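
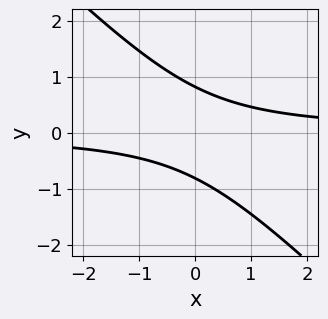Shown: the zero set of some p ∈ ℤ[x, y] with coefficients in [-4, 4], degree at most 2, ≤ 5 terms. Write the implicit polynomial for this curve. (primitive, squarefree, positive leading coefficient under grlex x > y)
3*x*y + 3*y^2 - 2

First, degree: a generic line meets the curve in up to 2 points, so deg p = 2.
Next, reading off the gridlines: the curve avoids every integer x-axis point in the box.
Finally, these observations pin down the coefficients.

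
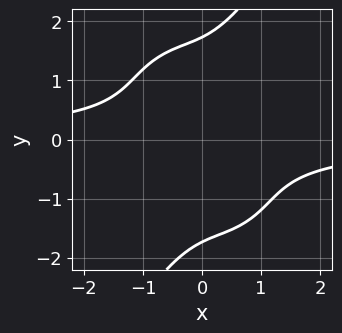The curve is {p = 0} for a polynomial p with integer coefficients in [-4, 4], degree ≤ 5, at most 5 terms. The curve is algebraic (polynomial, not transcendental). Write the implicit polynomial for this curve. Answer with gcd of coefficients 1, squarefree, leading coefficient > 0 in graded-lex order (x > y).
(a) Degree: a generic line meets the curve in up to 4 points, so deg p = 4.
(b) Matching integer coefficients to the picture gives p.

3*x^3*y + x*y^3 - y^4 + 3*x^2 + 3*y^2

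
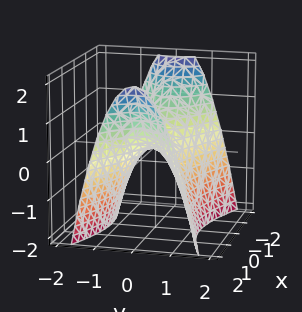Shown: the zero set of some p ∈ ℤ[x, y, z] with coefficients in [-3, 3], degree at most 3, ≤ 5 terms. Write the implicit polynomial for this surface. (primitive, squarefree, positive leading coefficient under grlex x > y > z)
First, degree: a hyperbolic paraboloid; a quadric, so deg p = 2.
Next, symmetries: the x ↦ −x reflection is a symmetry, so x appears only in even powers; the y ↦ −y reflection is a symmetry, so y appears only in even powers.
Then, observable constraints: it crosses the x-axis at the gridline x = 0; it meets the z-axis at z = 0 (among the integer gridlines); it meets the y-axis at y = 0 (among the integer gridlines).
Finally, fitting integer coefficients to these (and the overall shape) gives p.

x^2 - 3*y^2 - 2*z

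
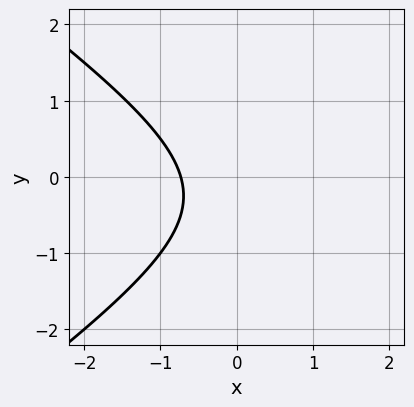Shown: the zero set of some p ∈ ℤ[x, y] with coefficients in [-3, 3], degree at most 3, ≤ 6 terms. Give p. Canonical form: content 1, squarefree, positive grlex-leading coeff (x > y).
x^2 - 2*y^2 - 2*x - y - 2

(a) deg p = 2.
(b) Observable constraints: it misses every integer gridline on the y-axis.
(c) Fitting integer coefficients to these (and the overall shape) gives p.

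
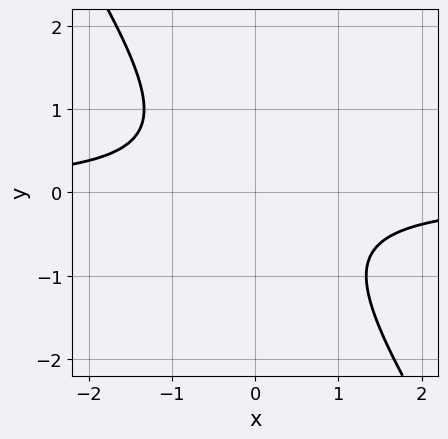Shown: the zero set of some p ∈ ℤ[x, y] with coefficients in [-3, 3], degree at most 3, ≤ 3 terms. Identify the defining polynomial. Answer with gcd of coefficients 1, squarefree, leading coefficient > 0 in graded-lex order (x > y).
3*x*y + 2*y^2 + 2

(a) The degree is 2 — the shape is more complex than any degree-1 curve.
(b) Reading off the gridlines: the curve avoids every integer y-axis point in the box; it misses every integer gridline on the x-axis.
(c) These observations pin down the coefficients.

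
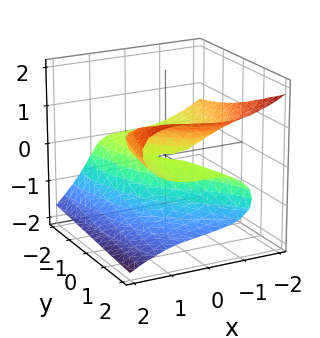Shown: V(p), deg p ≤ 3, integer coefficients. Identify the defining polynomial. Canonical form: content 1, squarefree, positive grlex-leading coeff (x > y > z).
(a) The degree is 3 — a generic line meets the surface in up to 3 points.
(b) Against the integer gridlines: every point of the y-axis in the box is on the surface; it crosses the x-axis at the gridline x = 0; one z-axis crossing is at z = 0.
(c) Putting this together gives p.

x^3 + x*y*z + 3*z^3 - 3*x*z - 3*y*z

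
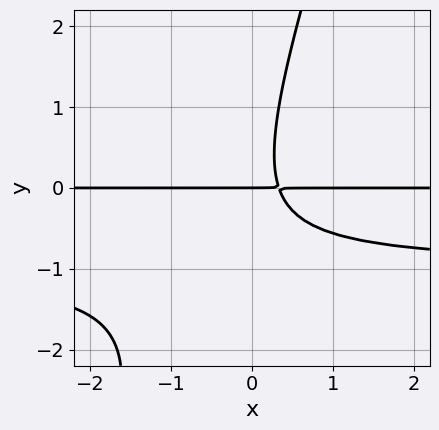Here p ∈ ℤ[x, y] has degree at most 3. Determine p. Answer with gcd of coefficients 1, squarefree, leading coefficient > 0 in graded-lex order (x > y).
3*x*y^2 - y^3 + 3*x*y - y

1. Degree: no degree-2 curve has this shape, so deg p = 3.
2. Checking where it meets the axes: the visible x-axis segment lies entirely on the curve; one y-axis crossing is at y = 0.
3. Assembling these constraints gives the stated polynomial.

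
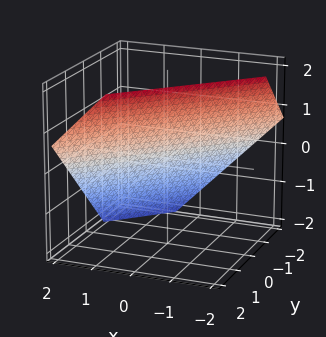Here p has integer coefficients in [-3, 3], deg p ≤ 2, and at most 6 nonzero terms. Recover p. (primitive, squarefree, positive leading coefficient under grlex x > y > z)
(a) deg p = 1.
(b) Matching integer coefficients to the picture gives p.

3*x - 3*y + 3*z - 2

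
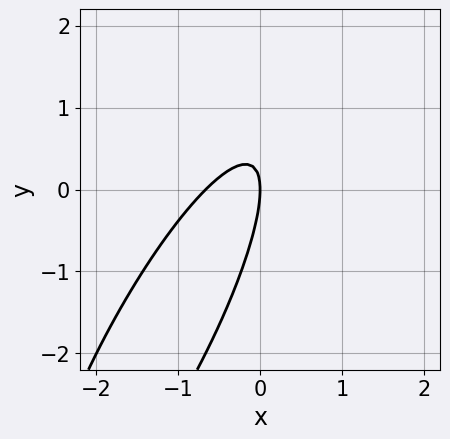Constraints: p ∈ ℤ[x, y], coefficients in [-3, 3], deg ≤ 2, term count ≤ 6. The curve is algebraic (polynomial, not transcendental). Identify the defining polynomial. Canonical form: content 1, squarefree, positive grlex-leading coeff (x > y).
First, degree: no degree-1 curve has this shape, so deg p = 2.
Then, observable constraints: one y-axis crossing is at y = 0; it meets the x-axis at x = 0 (among the integer gridlines).
Finally, together with the visible shape, these determine p as stated.

3*x^2 - 3*x*y + y^2 + 2*x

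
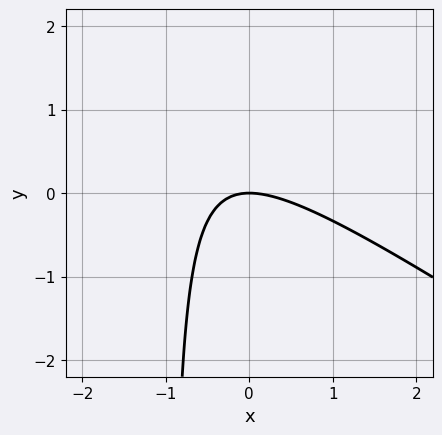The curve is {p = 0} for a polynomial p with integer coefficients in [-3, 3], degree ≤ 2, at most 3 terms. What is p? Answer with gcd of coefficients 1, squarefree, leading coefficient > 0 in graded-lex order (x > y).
1. deg p = 2. The shape is more complex than any degree-1 curve.
2. Observable constraints: one y-axis crossing is at y = 0; one x-axis crossing is at x = 0.
3. These observations pin down the coefficients.

2*x^2 + 3*x*y + 3*y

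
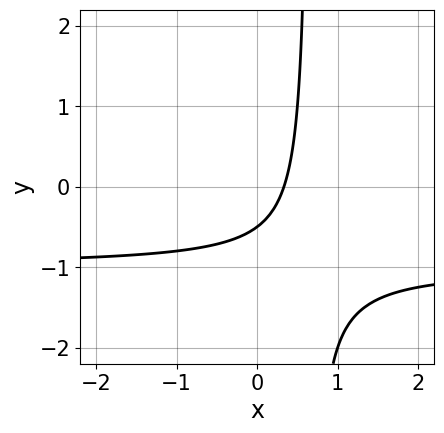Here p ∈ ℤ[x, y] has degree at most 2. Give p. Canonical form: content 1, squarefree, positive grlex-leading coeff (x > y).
3*x*y + 3*x - 2*y - 1

Degree: no degree-1 curve has this shape, so deg p = 2.
The integer polynomial consistent with all of this is the stated p.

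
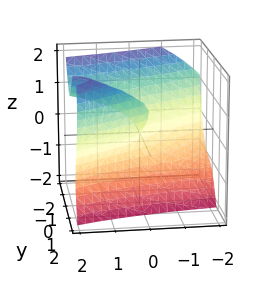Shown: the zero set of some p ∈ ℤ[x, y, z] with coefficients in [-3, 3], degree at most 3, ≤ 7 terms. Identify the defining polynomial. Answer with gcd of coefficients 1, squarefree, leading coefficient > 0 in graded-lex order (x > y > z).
1. Degree: no degree-2 surface has this shape, so deg p = 3.
2. From the axis intercepts and sections: one x-axis crossing is at x = 0; it crosses the z-axis at the gridline z = 0; one y-axis crossing is at y = 0.
3. Matching integer coefficients to the picture gives p.

2*x*y^2 - 3*y^3 - z^3 + 3*y*z + x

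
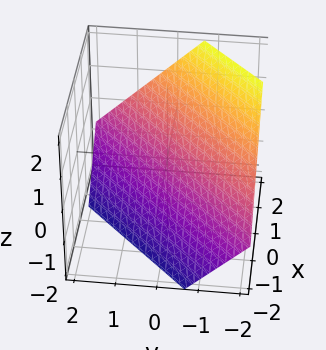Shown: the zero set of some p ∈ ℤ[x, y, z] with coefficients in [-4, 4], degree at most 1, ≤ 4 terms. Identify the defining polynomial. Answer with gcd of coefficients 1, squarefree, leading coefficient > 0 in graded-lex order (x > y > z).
deg p = 1. The surface is flat (a plane).
Putting this together gives p.

3*x - 3*y - 3*z - 2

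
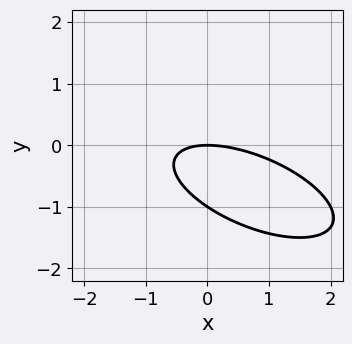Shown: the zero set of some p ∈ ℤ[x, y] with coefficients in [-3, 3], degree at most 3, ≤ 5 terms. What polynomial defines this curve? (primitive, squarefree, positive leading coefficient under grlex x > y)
First, degree: the shape is more complex than any degree-1 curve, so deg p = 2.
Then, checking where it meets the axes: the y-axis gridline crossings are at y ∈ {-1, 0}; it meets the x-axis at x = 0 (among the integer gridlines).
Finally, fitting integer coefficients to these (and the overall shape) gives p.

x^2 + 2*x*y + 3*y^2 + 3*y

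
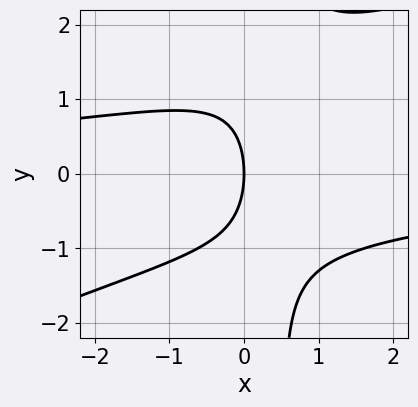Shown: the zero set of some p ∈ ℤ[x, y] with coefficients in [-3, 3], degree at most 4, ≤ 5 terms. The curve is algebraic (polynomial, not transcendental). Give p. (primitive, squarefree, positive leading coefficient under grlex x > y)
x^2*y - 2*x*y^2 + y^2 + 3*x

First, degree: a generic line meets the curve in up to 3 points, so deg p = 3.
Then, reading off the gridlines: it crosses the y-axis at the gridline y = 0; it crosses the x-axis at the gridline x = 0.
Finally, fitting integer coefficients to these (and the overall shape) gives p.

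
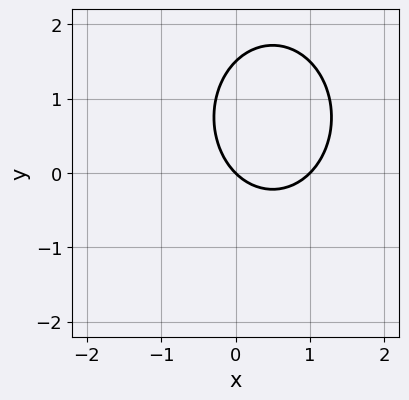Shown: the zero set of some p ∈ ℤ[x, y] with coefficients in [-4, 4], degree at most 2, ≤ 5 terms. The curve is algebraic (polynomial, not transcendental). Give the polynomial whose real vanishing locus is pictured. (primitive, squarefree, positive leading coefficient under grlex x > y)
3*x^2 + 2*y^2 - 3*x - 3*y

First, the degree is 2 — the shape is more complex than any degree-1 curve.
Next, checking where it meets the axes: the x-axis gridline crossings are at x ∈ {0, 1}; one y-axis crossing is at y = 0.
Finally, putting this together gives p.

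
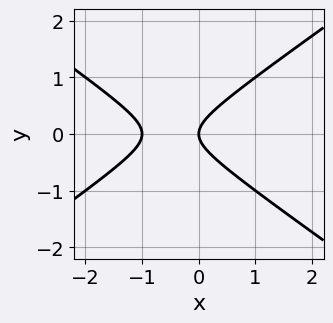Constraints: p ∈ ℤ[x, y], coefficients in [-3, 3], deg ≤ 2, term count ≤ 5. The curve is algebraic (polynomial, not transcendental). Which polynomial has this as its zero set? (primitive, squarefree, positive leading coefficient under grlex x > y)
x^2 - 2*y^2 + x

1. deg p = 2. No degree-1 curve has this shape.
2. Symmetries: it's symmetric under y → −y, forcing even powers of y.
3. From the axis intercepts and sections: it meets the y-axis at y = 0 (among the integer gridlines); among the integer gridlines, it crosses the x-axis at x ∈ {-1, 0}.
4. Fitting integer coefficients to these (and the overall shape) gives p.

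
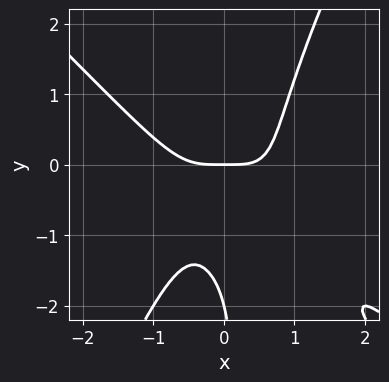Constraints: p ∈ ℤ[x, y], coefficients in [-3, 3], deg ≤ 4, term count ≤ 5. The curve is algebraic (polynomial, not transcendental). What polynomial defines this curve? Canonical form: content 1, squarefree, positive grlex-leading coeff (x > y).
2*x^4 + 3*x^3*y - x*y^3 - y^2 - 2*y

(a) The degree is 4 — the shape is more complex than any degree-3 curve.
(b) Against the integer gridlines: it meets the x-axis at x = 0 (among the integer gridlines); among the integer gridlines, it crosses the y-axis at y ∈ {-2, 0}.
(c) Fitting integer coefficients to these (and the overall shape) gives p.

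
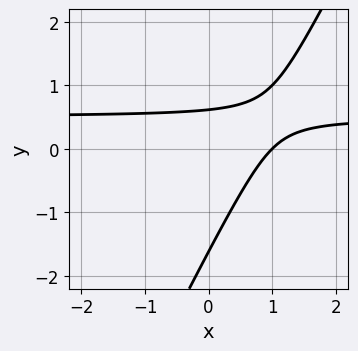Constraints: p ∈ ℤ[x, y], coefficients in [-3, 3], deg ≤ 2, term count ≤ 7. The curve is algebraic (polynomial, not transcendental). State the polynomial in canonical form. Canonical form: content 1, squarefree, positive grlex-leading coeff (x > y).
2*x*y - y^2 - x - y + 1

Degree: the shape is more complex than any degree-1 curve, so deg p = 2.
Reading off the gridlines: it crosses the x-axis at the gridline x = 1.
Matching integer coefficients to the picture gives p.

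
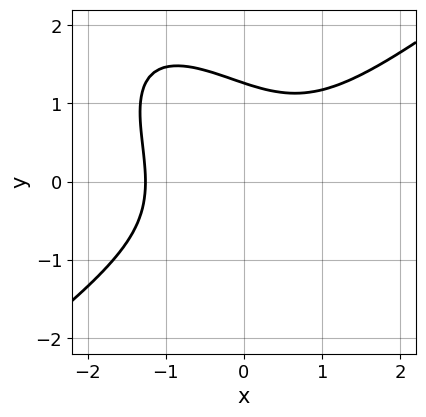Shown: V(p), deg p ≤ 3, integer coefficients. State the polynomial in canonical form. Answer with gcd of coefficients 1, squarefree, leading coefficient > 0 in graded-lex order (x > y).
First, the degree is 3 — a generic line meets the curve in up to 3 points.
Finally, solving for integer coefficients yields p as stated.

x^3 - x*y^2 - y^3 + 2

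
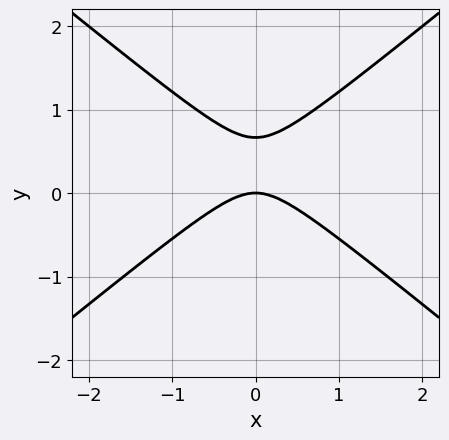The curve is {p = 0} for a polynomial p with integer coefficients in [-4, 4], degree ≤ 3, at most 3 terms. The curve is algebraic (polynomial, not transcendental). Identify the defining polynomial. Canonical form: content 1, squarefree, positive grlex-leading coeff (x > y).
1. The degree is 2 — no degree-1 curve has this shape.
2. Symmetries: mirror symmetry x ↦ −x ⇒ only even powers of x.
3. Checking where it meets the axes: it crosses the y-axis at the gridline y = 0; one x-axis crossing is at x = 0.
4. Together with the visible shape, these determine p as stated.

2*x^2 - 3*y^2 + 2*y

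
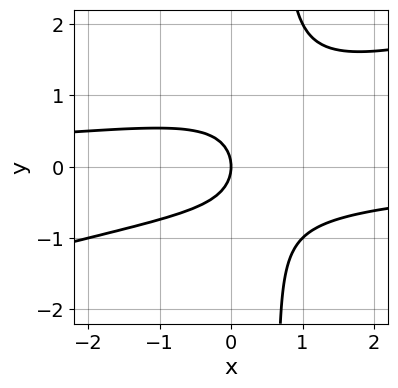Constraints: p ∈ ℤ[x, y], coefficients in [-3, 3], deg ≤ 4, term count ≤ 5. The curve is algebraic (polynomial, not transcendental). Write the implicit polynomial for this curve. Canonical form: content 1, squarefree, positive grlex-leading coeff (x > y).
(a) The degree is 3 — no degree-2 curve has this shape.
(b) Reading off the gridlines: it meets the x-axis at x = 0 (among the integer gridlines); it crosses the y-axis at the gridline y = 0.
(c) Together with the visible shape, these determine p as stated.

x^2*y - 3*x*y^2 + 2*y^2 + 2*x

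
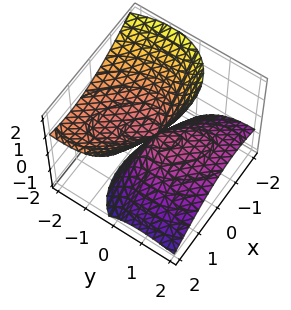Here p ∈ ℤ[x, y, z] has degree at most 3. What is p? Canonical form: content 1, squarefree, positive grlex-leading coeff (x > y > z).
1. I count 2 distinct pieces. Treating them together as one polynomial.
2. The degree is 2 — the shape is more complex than any degree-1 surface.
3. Checking where it meets the axes: it crosses the y-axis at the gridline y = 0; it crosses the z-axis at the gridline z = 0; it meets the x-axis at x = 0 (among the integer gridlines).
4. Fitting integer coefficients to these (and the overall shape) gives p.

x^2 + x*y + y^2 + 2*y*z - z^2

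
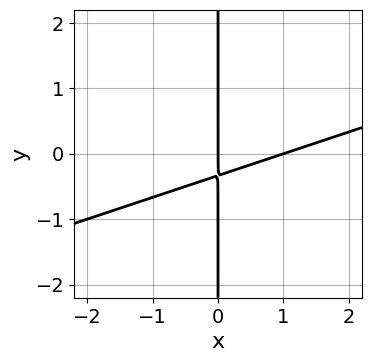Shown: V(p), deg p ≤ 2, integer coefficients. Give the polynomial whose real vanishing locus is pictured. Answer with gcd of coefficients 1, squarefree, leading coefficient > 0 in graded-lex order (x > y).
x^2 - 3*x*y - x

(a) Degree: no degree-1 curve has this shape, so deg p = 2.
(b) Against the integer gridlines: among the integer gridlines, it crosses the x-axis at x ∈ {0, 1}; every point of the y-axis in the box is on the curve.
(c) Fitting integer coefficients to these (and the overall shape) gives p.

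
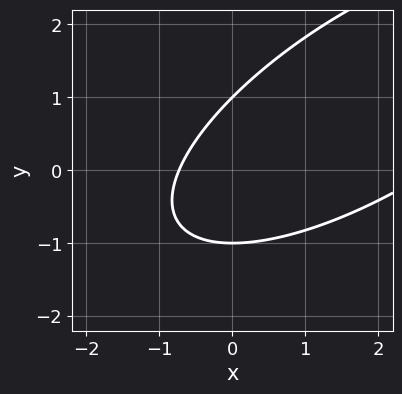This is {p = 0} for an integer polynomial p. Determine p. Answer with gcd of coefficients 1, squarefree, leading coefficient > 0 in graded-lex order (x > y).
The degree is 2 — the shape is more complex than any degree-1 curve.
From the axis intercepts and sections: the y-axis gridline crossings are at y ∈ {-1, 1}.
Matching integer coefficients to the picture gives p.

x^2 - 2*x*y + 2*y^2 - 2*x - 2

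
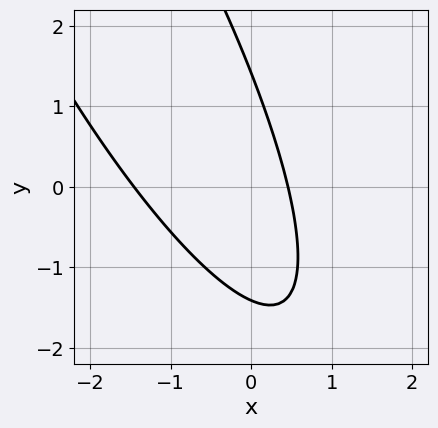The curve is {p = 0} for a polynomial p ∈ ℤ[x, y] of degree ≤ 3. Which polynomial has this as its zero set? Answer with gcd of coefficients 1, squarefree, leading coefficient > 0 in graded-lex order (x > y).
Degree: no degree-1 curve has this shape, so deg p = 2.
Matching integer coefficients to the picture gives p.

3*x^2 + 3*x*y + y^2 + 3*x - 2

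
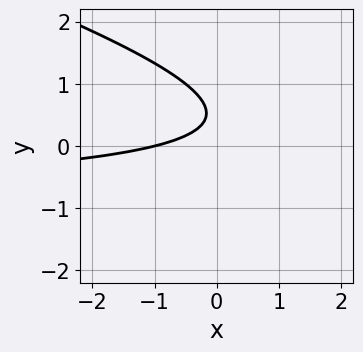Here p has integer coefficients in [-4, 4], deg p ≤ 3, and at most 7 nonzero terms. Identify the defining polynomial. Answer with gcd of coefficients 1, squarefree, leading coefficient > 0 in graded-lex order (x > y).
First, degree: no degree-1 curve has this shape, so deg p = 2.
Then, reading off the gridlines: one x-axis crossing is at x = -1; it misses every integer gridline on the y-axis.
Finally, solving for integer coefficients yields p as stated.

x*y + 3*y^2 + x - 3*y + 1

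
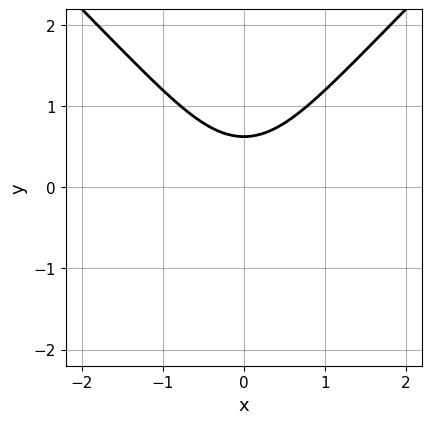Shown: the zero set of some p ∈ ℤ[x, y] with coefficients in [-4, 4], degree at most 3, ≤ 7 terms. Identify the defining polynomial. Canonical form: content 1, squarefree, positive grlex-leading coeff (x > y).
3*x^2*y - 3*y^3 + 2*x^2 - 2*y + 2

First, degree: the shape is more complex than any degree-2 curve, so deg p = 3.
Next, symmetries: the x ↦ −x reflection is a symmetry, so x appears only in even powers.
Next, from the axis intercepts and sections: the curve avoids every integer x-axis point in the box.
Finally, together with the visible shape, these determine p as stated.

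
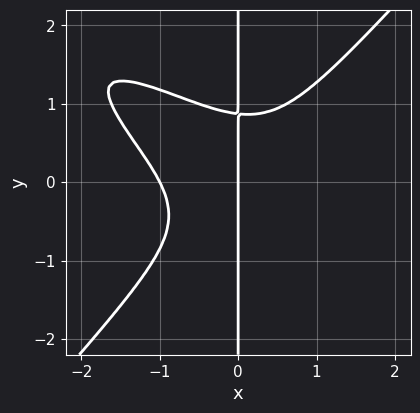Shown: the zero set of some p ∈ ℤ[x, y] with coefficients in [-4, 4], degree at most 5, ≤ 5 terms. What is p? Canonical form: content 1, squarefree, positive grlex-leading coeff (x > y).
2*x^4 + 3*x^3*y - x^2*y^2 - 3*x*y^3 + 2*x

Degree: no degree-3 curve has this shape, so deg p = 4.
Checking where it meets the axes: the visible y-axis segment lies entirely on the curve; among the integer gridlines, it crosses the x-axis at x ∈ {-1, 0}.
Together with the visible shape, these determine p as stated.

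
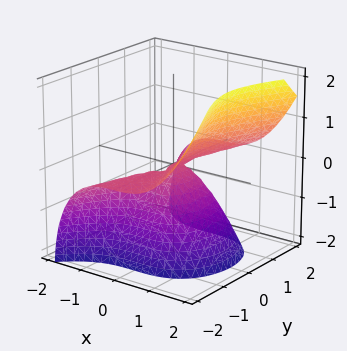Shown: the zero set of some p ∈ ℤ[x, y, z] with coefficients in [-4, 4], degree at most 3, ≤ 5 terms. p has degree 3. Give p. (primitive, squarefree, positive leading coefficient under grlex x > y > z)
x^3 - y^2*z - z^2

(a) deg p = 3. The shape is more complex than any degree-2 surface.
(b) Observable constraints: every point of the y-axis in the box is on the surface; it meets the x-axis at x = 0 (among the integer gridlines); it crosses the z-axis at the gridline z = 0.
(c) Assembling these constraints gives the stated polynomial.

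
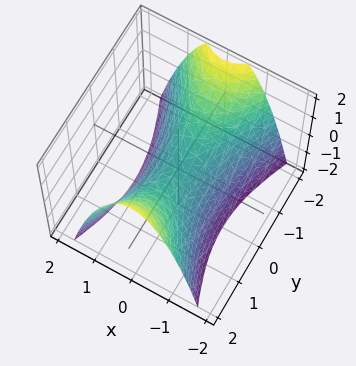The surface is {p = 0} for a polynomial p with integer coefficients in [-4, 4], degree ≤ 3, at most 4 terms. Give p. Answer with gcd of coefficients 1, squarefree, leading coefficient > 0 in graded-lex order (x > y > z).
(a) Degree: a hyperbolic paraboloid; a quadric, so deg p = 2.
(b) Symmetries: the y ↦ −y reflection is a symmetry, so y appears only in even powers; the x ↦ −x reflection is a symmetry, so x appears only in even powers.
(c) From the axis intercepts and sections: it meets the x-axis at x = 0 (among the integer gridlines); one z-axis crossing is at z = 0; it meets the y-axis at y = 0 (among the integer gridlines).
(d) Putting this together gives p.

3*x^2 - y^2 + 2*z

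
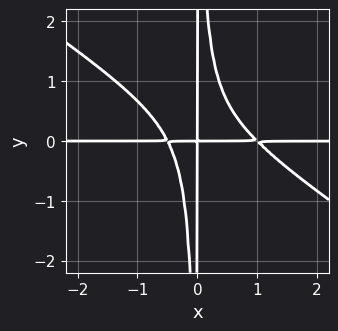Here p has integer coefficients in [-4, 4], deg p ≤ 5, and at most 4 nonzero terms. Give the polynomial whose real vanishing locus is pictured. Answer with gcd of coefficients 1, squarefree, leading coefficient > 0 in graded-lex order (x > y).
(a) deg p = 4. The shape is more complex than any degree-3 curve.
(b) Observable constraints: every point of the x-axis in the box is on the curve; the visible y-axis segment lies entirely on the curve.
(c) Fitting integer coefficients to these (and the overall shape) gives p.

2*x^3*y + 3*x^2*y^2 - x^2*y - x*y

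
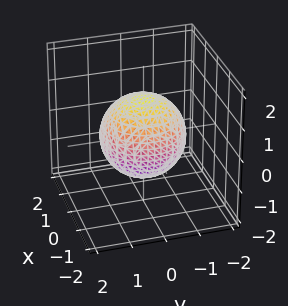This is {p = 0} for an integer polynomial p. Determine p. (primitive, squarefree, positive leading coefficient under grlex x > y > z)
2*x^2 + 2*y^2 + 2*z^2 - 3

(a) deg p = 2.
(b) By symmetry, the surface is invariant under rotation about z: p = q(x² + y², z); it's symmetric under z → −z, forcing even powers of z.
(c) From the axis intercepts and sections: a circular section at z = 1 has radius between 0 and 1.
(d) Putting this together gives p.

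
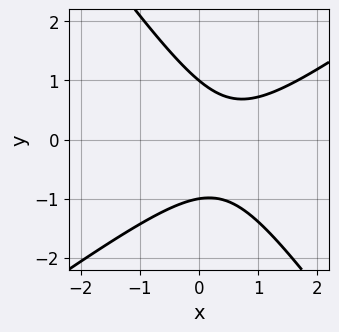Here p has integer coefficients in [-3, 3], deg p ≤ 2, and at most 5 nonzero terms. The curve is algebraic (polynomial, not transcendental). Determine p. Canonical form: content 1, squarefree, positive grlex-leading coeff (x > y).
First, degree: a generic line meets the curve in up to 2 points, so deg p = 2.
Then, against the integer gridlines: among the integer gridlines, it crosses the y-axis at y ∈ {-1, 1}; it misses every integer gridline on the x-axis.
Finally, these observations pin down the coefficients.

3*x^2 - 2*x*y - 3*y^2 - 3*x + 3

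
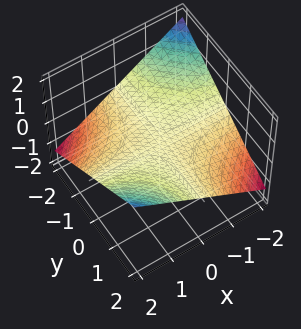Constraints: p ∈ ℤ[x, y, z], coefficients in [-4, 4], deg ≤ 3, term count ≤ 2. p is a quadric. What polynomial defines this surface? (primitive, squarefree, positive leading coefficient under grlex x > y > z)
First, deg p = 2.
Then, from the axis intercepts and sections: every point of the x-axis in the box is on the surface; the visible y-axis segment lies entirely on the surface; one z-axis crossing is at z = 0.
Finally, the integer polynomial consistent with all of this is the stated p.

x*y - 3*z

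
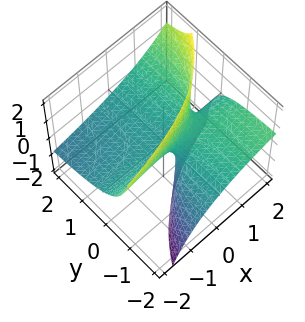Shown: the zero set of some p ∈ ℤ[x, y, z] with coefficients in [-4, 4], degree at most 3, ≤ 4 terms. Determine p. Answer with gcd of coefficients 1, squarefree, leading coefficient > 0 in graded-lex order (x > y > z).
(a) The degree is 2 — the shape is more complex than any degree-1 surface.
(b) Against the integer gridlines: the visible x-axis segment lies entirely on the surface; every point of the y-axis in the box is on the surface; it meets the z-axis at z = 0 (among the integer gridlines).
(c) These observations pin down the coefficients.

x*y + x*z - 2*y*z - z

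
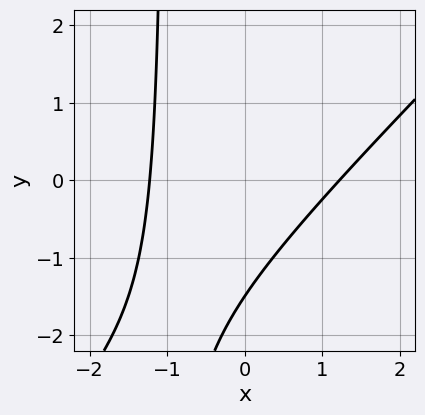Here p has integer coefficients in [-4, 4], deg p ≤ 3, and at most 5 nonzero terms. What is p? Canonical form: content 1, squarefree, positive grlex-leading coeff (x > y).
Degree: the shape is more complex than any degree-1 curve, so deg p = 2.
Putting this together gives p.

2*x^2 - 2*x*y - 2*y - 3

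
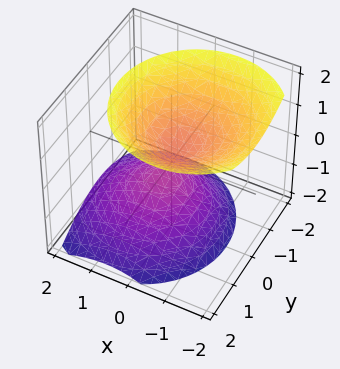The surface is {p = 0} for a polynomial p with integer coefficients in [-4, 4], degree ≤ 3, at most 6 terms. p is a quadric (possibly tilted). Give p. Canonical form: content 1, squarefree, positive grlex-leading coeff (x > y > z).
(a) I count 2 distinct pieces. Treating them together as one polynomial.
(b) deg p = 2. The shape is more complex than any degree-1 surface.
(c) Observable constraints: it misses every integer gridline on the x-axis; the surface avoids every integer y-axis point in the box.
(d) Solving for integer coefficients yields p as stated.

3*x^2 + 2*x*z + 3*y^2 - 3*z^2 + 1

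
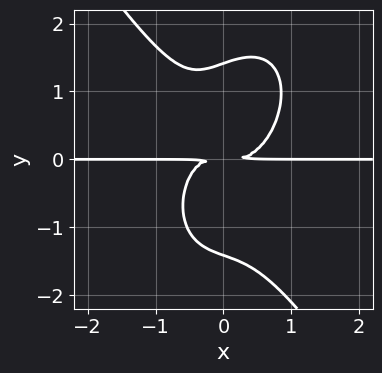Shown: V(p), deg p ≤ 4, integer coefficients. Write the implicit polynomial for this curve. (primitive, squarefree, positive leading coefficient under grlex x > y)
3*x^3*y + y^4 - x*y^2 - 2*y^2

(a) The degree is 4 — the shape is more complex than any degree-3 curve.
(b) Against the integer gridlines: the visible x-axis segment lies entirely on the curve.
(c) Solving for integer coefficients yields p as stated.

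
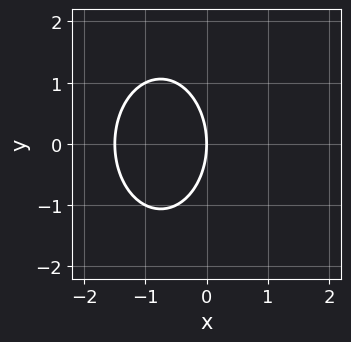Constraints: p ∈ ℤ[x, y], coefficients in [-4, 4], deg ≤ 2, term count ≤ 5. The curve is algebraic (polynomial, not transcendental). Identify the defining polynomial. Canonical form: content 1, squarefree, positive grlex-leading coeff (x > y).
First, degree: no degree-1 curve has this shape, so deg p = 2.
Then, symmetries: the y ↦ −y reflection is a symmetry, so y appears only in even powers.
Next, observable constraints: it crosses the x-axis at the gridline x = 0; it meets the y-axis at y = 0 (among the integer gridlines).
Finally, fitting integer coefficients to these (and the overall shape) gives p.

2*x^2 + y^2 + 3*x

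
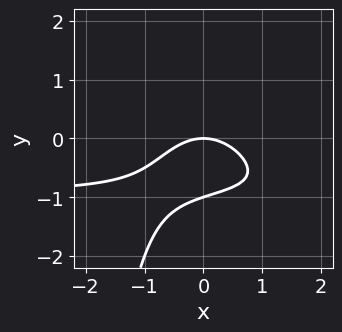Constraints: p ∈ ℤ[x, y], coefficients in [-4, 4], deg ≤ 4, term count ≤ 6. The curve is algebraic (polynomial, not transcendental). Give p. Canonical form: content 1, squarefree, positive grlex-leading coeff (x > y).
First, degree: the shape is more complex than any degree-2 curve, so deg p = 3.
Then, observable constraints: it crosses the x-axis at the gridline x = 0; among the integer gridlines, it crosses the y-axis at y ∈ {-1, 0}.
Finally, the integer polynomial consistent with all of this is the stated p.

2*x^2*y + x*y^2 + 2*x^2 + 3*y^2 + 3*y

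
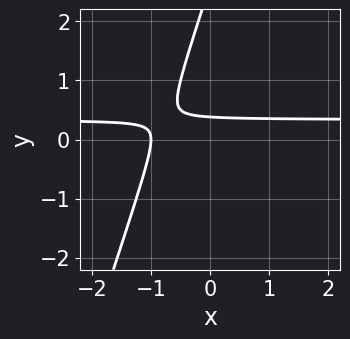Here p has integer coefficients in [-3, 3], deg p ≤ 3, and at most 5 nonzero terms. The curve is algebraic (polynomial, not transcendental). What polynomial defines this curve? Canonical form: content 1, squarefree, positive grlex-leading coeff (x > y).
(a) deg p = 2. A generic line meets the curve in up to 2 points.
(b) Checking where it meets the axes: one x-axis crossing is at x = -1.
(c) These observations pin down the coefficients.

3*x*y - y^2 - x + 3*y - 1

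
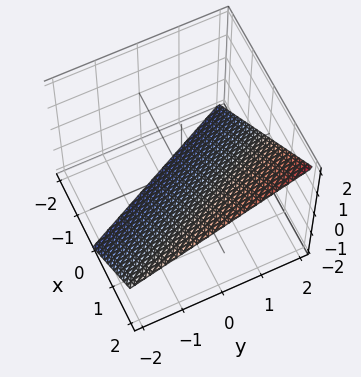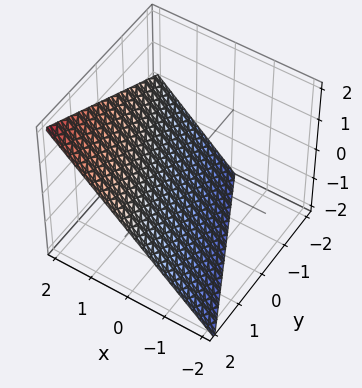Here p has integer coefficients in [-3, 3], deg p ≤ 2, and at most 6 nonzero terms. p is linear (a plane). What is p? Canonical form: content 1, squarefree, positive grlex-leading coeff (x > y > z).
2*x + y - 2*z - 2

deg p = 1. The surface is flat (a plane).
Observable constraints: it meets the z-axis at z = -1 (among the integer gridlines); it crosses the y-axis at the gridline y = 2; it meets the x-axis at x = 1 (among the integer gridlines).
Matching integer coefficients to the picture gives p.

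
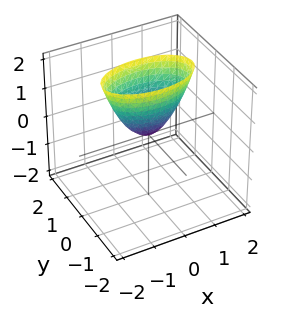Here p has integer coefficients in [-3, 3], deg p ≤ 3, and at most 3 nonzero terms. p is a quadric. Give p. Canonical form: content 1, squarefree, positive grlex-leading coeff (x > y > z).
1. deg p = 2.
2. Symmetries: mirror symmetry y ↦ −y ⇒ only even powers of y; the x ↦ −x reflection is a symmetry, so x appears only in even powers.
3. Checking where it meets the axes: one y-axis crossing is at y = 0; it crosses the x-axis at the gridline x = 0; one z-axis crossing is at z = 0.
4. Assembling these constraints gives the stated polynomial.

x^2 + 3*y^2 - z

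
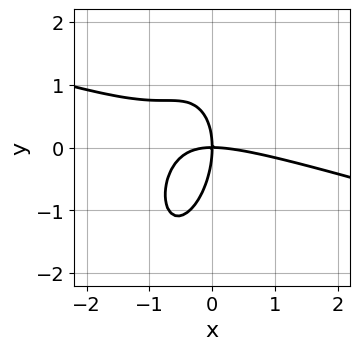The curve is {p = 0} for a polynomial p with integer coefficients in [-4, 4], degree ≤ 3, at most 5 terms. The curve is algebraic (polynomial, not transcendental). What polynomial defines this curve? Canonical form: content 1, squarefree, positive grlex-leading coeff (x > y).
deg p = 3.
From the axis intercepts and sections: it crosses the y-axis at the gridline y = 0; it crosses the x-axis at the gridline x = 0.
Assembling these constraints gives the stated polynomial.

x^3 + 3*x^2*y - x*y^2 + y^3 + 3*x*y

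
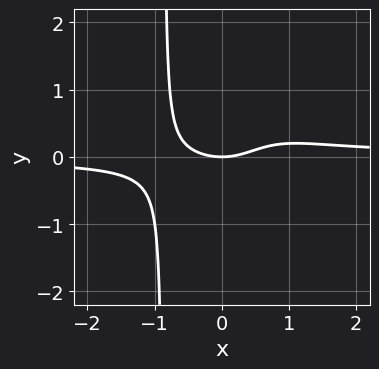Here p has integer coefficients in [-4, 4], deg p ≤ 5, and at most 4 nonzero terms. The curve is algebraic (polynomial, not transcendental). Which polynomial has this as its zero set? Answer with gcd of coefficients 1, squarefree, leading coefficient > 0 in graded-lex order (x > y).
3*x^3*y - x^2 + 2*y

(a) The degree is 4 — no degree-3 curve has this shape.
(b) Observable constraints: it meets the x-axis at x = 0 (among the integer gridlines); it crosses the y-axis at the gridline y = 0.
(c) Assembling these constraints gives the stated polynomial.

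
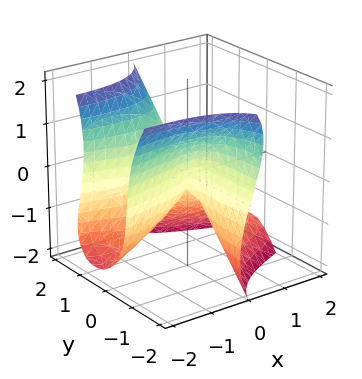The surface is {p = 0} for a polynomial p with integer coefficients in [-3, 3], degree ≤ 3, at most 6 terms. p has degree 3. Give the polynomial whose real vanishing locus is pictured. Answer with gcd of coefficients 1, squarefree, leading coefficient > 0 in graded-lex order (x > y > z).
(a) Degree: a generic line meets the surface in up to 3 points, so deg p = 3.
(b) From the axis intercepts and sections: one z-axis crossing is at z = 0; every point of the y-axis in the box is on the surface.
(c) Together with the visible shape, these determine p as stated.

3*x*y^2 + x*y*z - y^2*z + z^3 + x^2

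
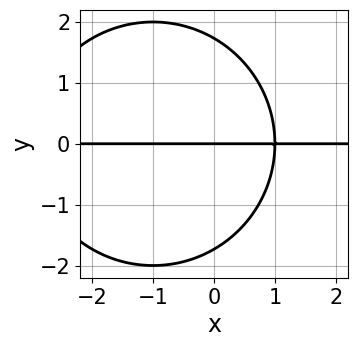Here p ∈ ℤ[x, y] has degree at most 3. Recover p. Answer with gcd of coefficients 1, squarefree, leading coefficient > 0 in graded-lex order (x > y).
x^2*y + y^3 + 2*x*y - 3*y

Degree: the shape is more complex than any degree-2 curve, so deg p = 3.
Against the integer gridlines: it meets the y-axis at y = 0 (among the integer gridlines); the visible x-axis segment lies entirely on the curve.
Putting this together gives p.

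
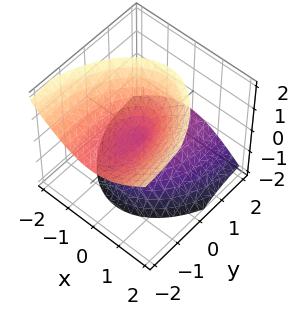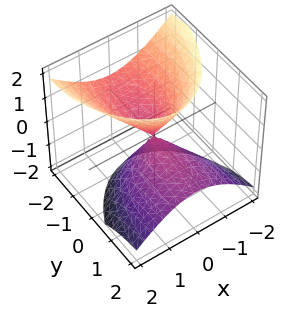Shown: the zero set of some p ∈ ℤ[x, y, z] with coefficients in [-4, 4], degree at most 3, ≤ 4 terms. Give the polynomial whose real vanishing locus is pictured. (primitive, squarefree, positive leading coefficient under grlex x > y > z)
3*x^2 + y^2 + 3*y*z - 2*z^2

(a) There are 2 components. They look like related sheets of one shape, so recover p as a whole.
(b) The degree is 2 — no degree-1 surface has this shape.
(c) From the visible intercepts: one z-axis crossing is at z = 0; it meets the x-axis at x = 0 (among the integer gridlines); it meets the y-axis at y = 0 (among the integer gridlines).
(d) These observations pin down the coefficients.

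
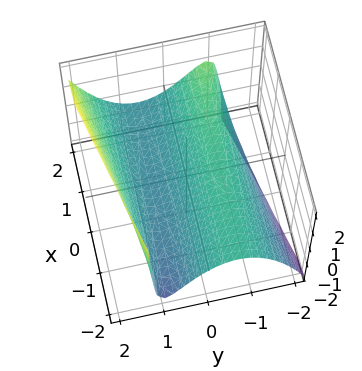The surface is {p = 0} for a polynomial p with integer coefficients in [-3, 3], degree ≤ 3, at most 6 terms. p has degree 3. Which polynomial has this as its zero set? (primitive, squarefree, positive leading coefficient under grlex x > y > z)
x*y*z - 2*y^3 + 3*y + 3*z

(a) Degree: the shape is more complex than any degree-2 surface, so deg p = 3.
(b) Reading off the gridlines: the visible x-axis segment lies entirely on the surface; one z-axis crossing is at z = 0.
(c) Putting this together gives p.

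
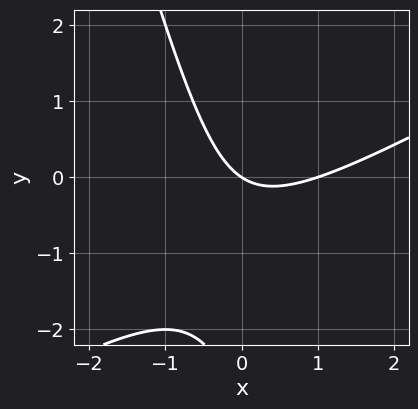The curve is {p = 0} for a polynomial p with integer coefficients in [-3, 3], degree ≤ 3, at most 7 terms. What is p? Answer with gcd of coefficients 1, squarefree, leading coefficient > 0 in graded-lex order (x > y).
(a) deg p = 2. The shape is more complex than any degree-1 curve.
(b) Checking where it meets the axes: the x-axis gridline crossings are at x ∈ {0, 1}; one y-axis crossing is at y = 0.
(c) These observations pin down the coefficients.

2*x^2 - 3*x*y - y^2 - 2*x - 3*y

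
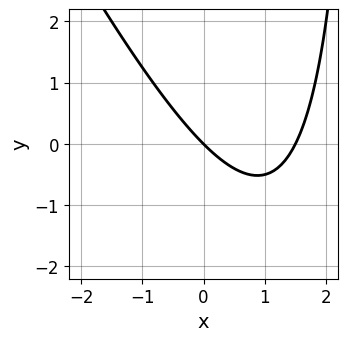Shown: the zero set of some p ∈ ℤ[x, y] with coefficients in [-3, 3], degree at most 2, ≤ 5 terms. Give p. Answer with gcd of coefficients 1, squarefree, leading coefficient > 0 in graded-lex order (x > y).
2*x^2 + x*y - 3*x - 3*y

1. deg p = 2. A generic line meets the curve in up to 2 points.
2. Checking where it meets the axes: it crosses the x-axis at the gridline x = 0; it meets the y-axis at y = 0 (among the integer gridlines).
3. Solving for integer coefficients yields p as stated.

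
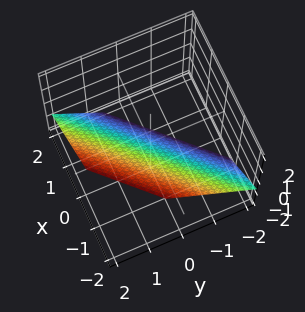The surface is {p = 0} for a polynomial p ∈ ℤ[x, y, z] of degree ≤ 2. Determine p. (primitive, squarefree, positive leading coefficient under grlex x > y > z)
3*x - 3*y + 3*z + 2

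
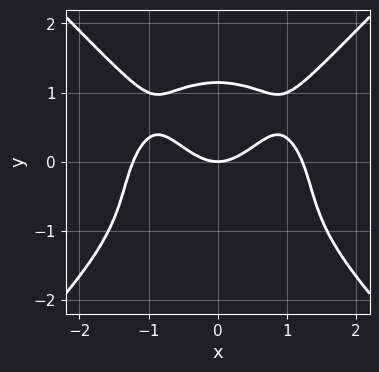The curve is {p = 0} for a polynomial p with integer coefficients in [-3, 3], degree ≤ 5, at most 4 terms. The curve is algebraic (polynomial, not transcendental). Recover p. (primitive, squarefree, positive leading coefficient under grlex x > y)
First, the degree is 4 — a generic line meets the curve in up to 4 points.
Next, symmetries: the x ↦ −x reflection is a symmetry, so x appears only in even powers.
Next, from the visible intercepts: it crosses the y-axis at the gridline y = 0; it crosses the x-axis at the gridline x = 0.
Finally, together with the visible shape, these determine p as stated.

2*x^4 - 2*y^4 - 3*x^2 + 3*y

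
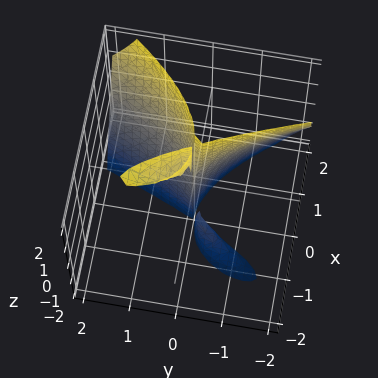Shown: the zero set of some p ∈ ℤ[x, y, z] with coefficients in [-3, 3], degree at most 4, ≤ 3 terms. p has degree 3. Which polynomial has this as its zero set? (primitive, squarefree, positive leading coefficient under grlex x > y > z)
x^3 - x*y*z - y^2

(a) There are 3 components. Treating them together as one polynomial.
(b) The degree is 3 — a generic line meets the surface in up to 3 points.
(c) From the visible intercepts: one x-axis crossing is at x = 0; one y-axis crossing is at y = 0; every point of the z-axis in the box is on the surface.
(d) These observations pin down the coefficients.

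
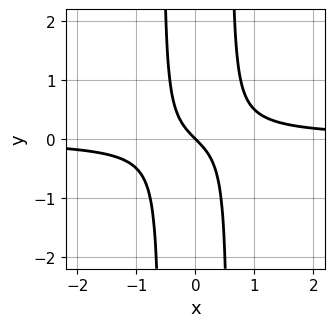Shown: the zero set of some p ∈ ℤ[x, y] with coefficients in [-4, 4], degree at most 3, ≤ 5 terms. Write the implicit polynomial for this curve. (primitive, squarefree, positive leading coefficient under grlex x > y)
3*x^2*y - x - y

First, the degree is 3 — a generic line meets the curve in up to 3 points.
Then, from the visible intercepts: it meets the x-axis at x = 0 (among the integer gridlines); one y-axis crossing is at y = 0.
Finally, matching integer coefficients to the picture gives p.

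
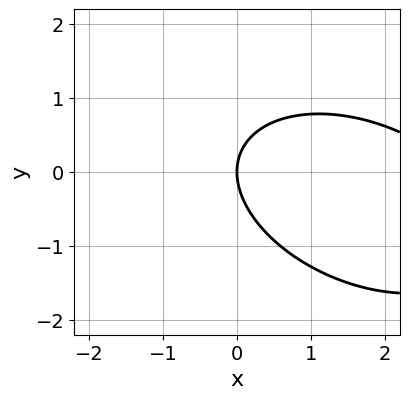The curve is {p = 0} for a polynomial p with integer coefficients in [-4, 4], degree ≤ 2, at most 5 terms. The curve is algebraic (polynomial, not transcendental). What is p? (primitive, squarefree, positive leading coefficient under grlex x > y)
deg p = 2. A generic line meets the curve in up to 2 points.
Against the integer gridlines: one y-axis crossing is at y = 0; it meets the x-axis at x = 0 (among the integer gridlines).
Together with the visible shape, these determine p as stated.

x^2 + x*y + 2*y^2 - 3*x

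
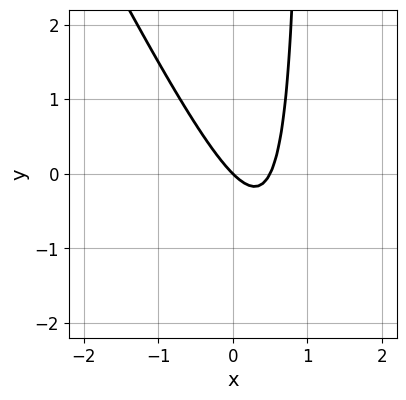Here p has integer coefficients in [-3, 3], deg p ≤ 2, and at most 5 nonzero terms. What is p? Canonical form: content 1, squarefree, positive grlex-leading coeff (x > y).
2*x^2 + x*y - x - y

(a) The degree is 2 — a generic line meets the curve in up to 2 points.
(b) Reading off the gridlines: it crosses the y-axis at the gridline y = 0; it meets the x-axis at x = 0 (among the integer gridlines).
(c) Together with the visible shape, these determine p as stated.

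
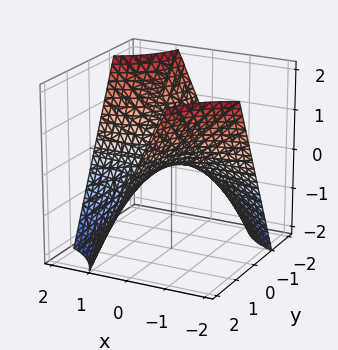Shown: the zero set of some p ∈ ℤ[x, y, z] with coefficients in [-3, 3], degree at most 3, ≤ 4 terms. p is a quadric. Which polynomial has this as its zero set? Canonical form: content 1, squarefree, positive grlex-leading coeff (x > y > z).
The degree is 2 — a hyperbolic paraboloid; a quadric.
Checking where it meets the axes: the visible y-axis segment lies entirely on the surface; every point of the x-axis in the box is on the surface; one z-axis crossing is at z = 0.
Matching integer coefficients to the picture gives p.

x*y + z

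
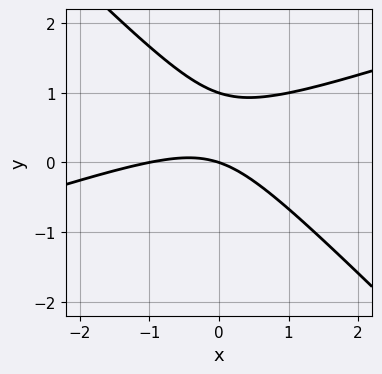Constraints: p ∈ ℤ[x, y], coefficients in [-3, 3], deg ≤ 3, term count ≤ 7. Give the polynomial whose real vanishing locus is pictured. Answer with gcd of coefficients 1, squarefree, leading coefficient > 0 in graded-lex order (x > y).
x^2 - 2*x*y - 3*y^2 + x + 3*y

Degree: no degree-1 curve has this shape, so deg p = 2.
From the axis intercepts and sections: the y-axis gridline crossings are at y ∈ {0, 1}; among the integer gridlines, it crosses the x-axis at x ∈ {-1, 0}.
Fitting integer coefficients to these (and the overall shape) gives p.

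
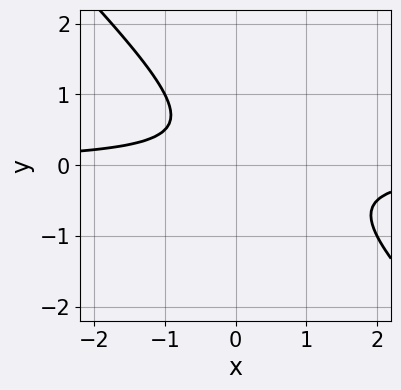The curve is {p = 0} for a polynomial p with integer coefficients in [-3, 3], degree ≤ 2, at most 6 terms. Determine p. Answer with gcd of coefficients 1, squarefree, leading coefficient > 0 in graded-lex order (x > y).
2*x*y + 2*y^2 - y + 1

The degree is 2 — a generic line meets the curve in up to 2 points.
From the axis intercepts and sections: it misses every integer gridline on the x-axis; no y-intercept at any integer in the box.
Putting this together gives p.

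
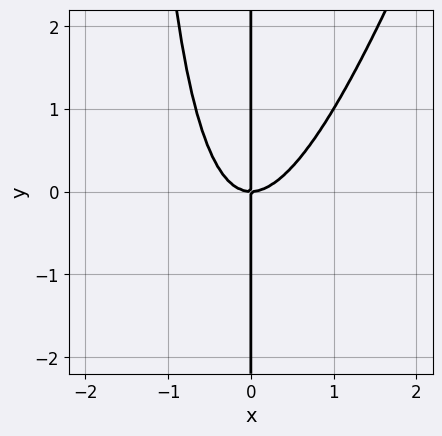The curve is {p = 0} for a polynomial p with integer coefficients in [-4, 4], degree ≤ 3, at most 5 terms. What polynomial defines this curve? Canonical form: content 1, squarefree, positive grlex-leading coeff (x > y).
3*x^3 - x^2*y - 2*x*y

Degree: no degree-2 curve has this shape, so deg p = 3.
Reading off the gridlines: every point of the y-axis in the box is on the curve; it meets the x-axis at x = 0 (among the integer gridlines).
The integer polynomial consistent with all of this is the stated p.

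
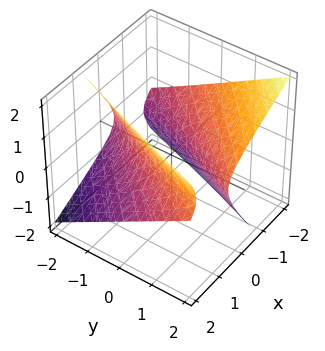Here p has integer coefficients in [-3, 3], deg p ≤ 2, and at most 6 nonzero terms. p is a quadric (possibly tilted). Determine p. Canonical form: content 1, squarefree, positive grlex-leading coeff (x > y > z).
(a) There are 2 components. Treating them together as one polynomial.
(b) The degree is 2 — a generic line meets the surface in up to 2 points.
(c) From the visible intercepts: no z-intercept at any integer in the box; the x-axis gridline crossings are at x ∈ {-1, 1}.
(d) Putting this together gives p.

2*x^2 - 3*x*y + 3*x*z + y^2 - 3*z^2 - 2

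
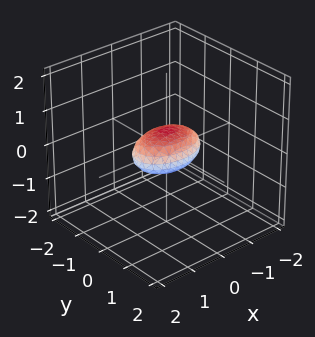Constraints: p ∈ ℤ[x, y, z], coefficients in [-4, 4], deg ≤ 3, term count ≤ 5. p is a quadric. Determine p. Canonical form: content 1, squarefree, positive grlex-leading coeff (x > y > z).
x^2 + 2*y^2 + 3*z^2 - 1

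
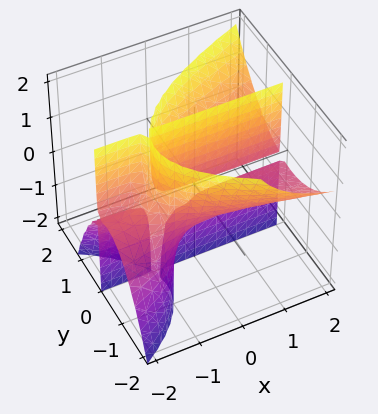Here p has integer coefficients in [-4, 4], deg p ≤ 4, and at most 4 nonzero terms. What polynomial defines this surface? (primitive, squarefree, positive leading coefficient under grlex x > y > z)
First, I count 3 distinct pieces. Treating them together as one polynomial.
Then, the degree is 3 — a generic line meets the surface in up to 3 points.
Next, checking where it meets the axes: every point of the z-axis in the box is on the surface; every point of the x-axis in the box is on the surface; it meets the y-axis at y = -1 (among the integer gridlines).
Finally, matching integer coefficients to the picture gives p.

x*y*z - y^3 - y^2 + y*z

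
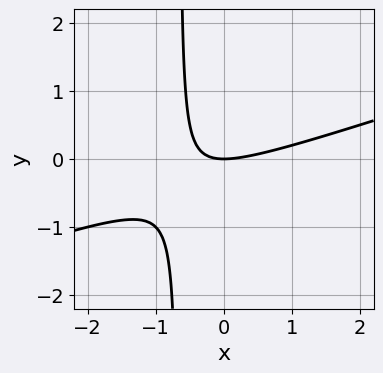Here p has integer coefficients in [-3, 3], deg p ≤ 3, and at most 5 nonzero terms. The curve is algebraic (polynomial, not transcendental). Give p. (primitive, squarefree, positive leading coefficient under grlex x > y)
First, degree: the shape is more complex than any degree-1 curve, so deg p = 2.
Then, observable constraints: one y-axis crossing is at y = 0; it crosses the x-axis at the gridline x = 0.
Finally, together with the visible shape, these determine p as stated.

x^2 - 3*x*y - 2*y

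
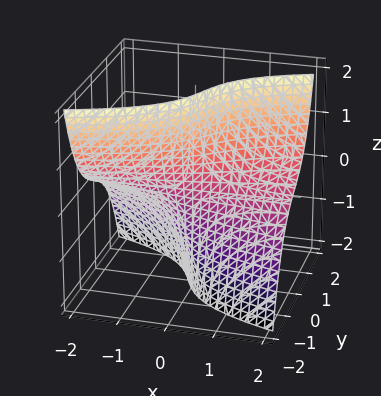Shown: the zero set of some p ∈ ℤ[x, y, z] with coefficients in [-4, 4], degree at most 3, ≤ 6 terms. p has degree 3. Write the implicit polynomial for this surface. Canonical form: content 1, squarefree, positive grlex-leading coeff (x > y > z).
1. Degree: a generic line meets the surface in up to 3 points, so deg p = 3.
2. Checking where it meets the axes: it misses every integer gridline on the x-axis; the surface avoids every integer z-axis point in the box.
3. These observations pin down the coefficients.

2*y^3 - 3*x*z + 3*y + 1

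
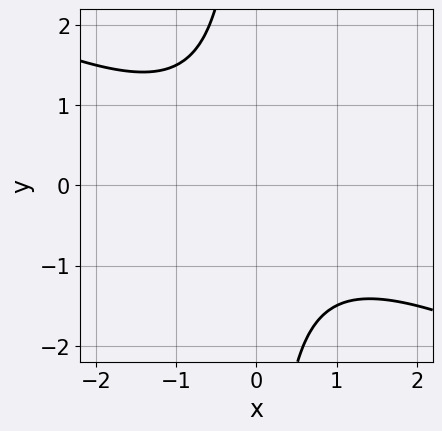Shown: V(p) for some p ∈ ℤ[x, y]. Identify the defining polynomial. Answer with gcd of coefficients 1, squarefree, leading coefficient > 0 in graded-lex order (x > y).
x^2 + 2*x*y + 2

First, the degree is 2 — the shape is more complex than any degree-1 curve.
Next, from the axis intercepts and sections: it misses every integer gridline on the y-axis; it misses every integer gridline on the x-axis.
Finally, putting this together gives p.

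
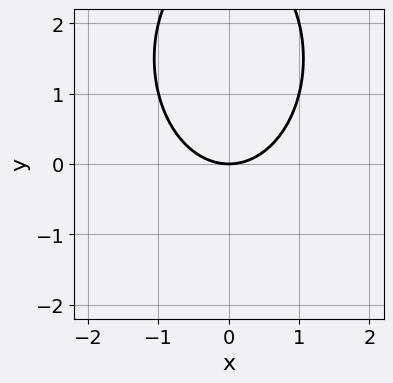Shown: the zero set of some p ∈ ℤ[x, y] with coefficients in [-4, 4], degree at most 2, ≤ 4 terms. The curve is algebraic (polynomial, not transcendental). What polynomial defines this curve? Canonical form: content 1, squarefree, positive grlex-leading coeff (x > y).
(a) The degree is 2 — a generic line meets the curve in up to 2 points.
(b) Symmetries: mirror symmetry x ↦ −x ⇒ only even powers of x.
(c) Observable constraints: one y-axis crossing is at y = 0; it crosses the x-axis at the gridline x = 0.
(d) Putting this together gives p.

2*x^2 + y^2 - 3*y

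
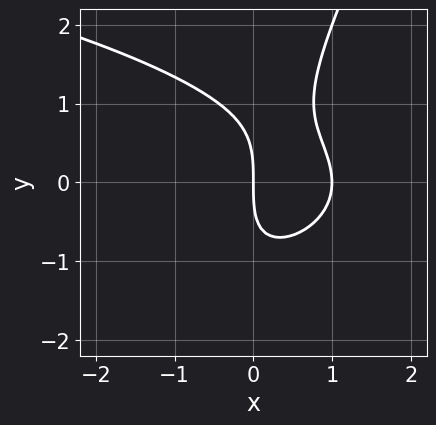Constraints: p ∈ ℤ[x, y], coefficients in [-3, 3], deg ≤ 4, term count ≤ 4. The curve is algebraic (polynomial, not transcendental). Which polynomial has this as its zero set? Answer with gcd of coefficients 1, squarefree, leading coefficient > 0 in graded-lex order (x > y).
2*x*y^2 - y^3 + 3*x^2 - 3*x

Degree: a generic line meets the curve in up to 3 points, so deg p = 3.
Reading off the gridlines: one y-axis crossing is at y = 0; among the integer gridlines, it crosses the x-axis at x ∈ {0, 1}.
Together with the visible shape, these determine p as stated.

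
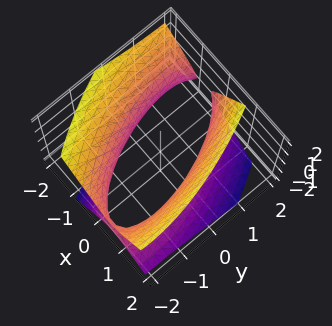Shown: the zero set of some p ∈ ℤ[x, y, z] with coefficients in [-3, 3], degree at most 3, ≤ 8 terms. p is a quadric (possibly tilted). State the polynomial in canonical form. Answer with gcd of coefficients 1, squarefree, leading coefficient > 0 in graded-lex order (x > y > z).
(a) deg p = 2. No degree-1 surface has this shape.
(b) Checking where it meets the axes: among the integer gridlines, it crosses the x-axis at x ∈ {-1, 1}; no z-intercept at any integer in the box.
(c) Together with the visible shape, these determine p as stated.

3*x^2 + 2*x*y + x*z + y^2 - 2*z^2 - 3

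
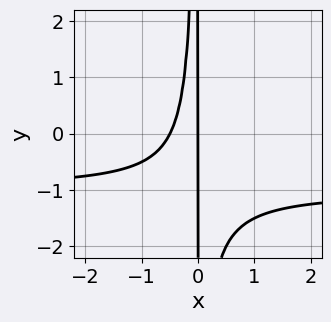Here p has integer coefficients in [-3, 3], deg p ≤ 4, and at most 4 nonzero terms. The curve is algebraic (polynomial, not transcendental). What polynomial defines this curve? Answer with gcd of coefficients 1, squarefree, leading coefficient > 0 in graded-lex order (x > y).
(a) Degree: no degree-2 curve has this shape, so deg p = 3.
(b) Reading off the gridlines: every point of the y-axis in the box is on the curve; it crosses the x-axis at the gridline x = 0.
(c) Putting this together gives p.

2*x^2*y + 2*x^2 + x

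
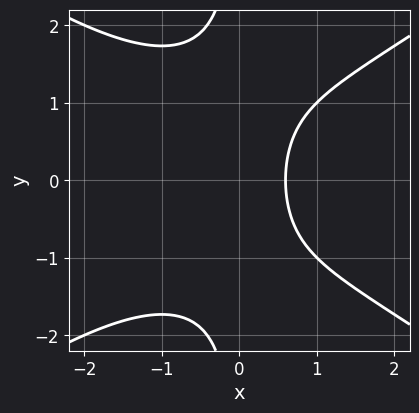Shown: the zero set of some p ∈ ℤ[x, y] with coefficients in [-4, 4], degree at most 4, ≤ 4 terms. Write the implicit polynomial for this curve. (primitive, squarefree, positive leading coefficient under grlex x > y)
1. deg p = 3.
2. Symmetries: mirror symmetry y ↦ −y ⇒ only even powers of y.
3. From the axis intercepts and sections: it misses every integer gridline on the y-axis.
4. These observations pin down the coefficients.

x^3 - 2*x*y^2 + 3*x - 2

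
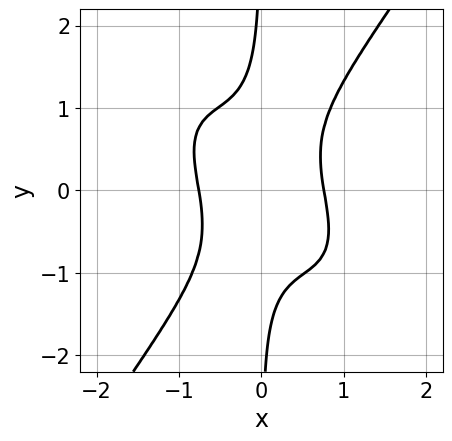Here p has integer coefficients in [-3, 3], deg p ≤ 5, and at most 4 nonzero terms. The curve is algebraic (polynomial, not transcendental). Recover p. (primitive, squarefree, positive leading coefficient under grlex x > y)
3*x^4 + 2*x^3*y - 2*x*y^3 - 1

First, deg p = 4. No degree-3 curve has this shape.
Next, observable constraints: no y-intercept at any integer in the box.
Finally, fitting integer coefficients to these (and the overall shape) gives p.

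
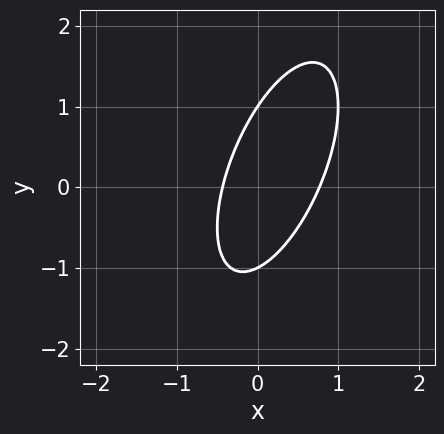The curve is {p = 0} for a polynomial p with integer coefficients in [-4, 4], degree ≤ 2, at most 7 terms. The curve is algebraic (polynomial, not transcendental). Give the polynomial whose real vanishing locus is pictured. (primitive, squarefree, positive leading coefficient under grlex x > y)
3*x^2 - 2*x*y + y^2 - x - 1

First, the degree is 2 — the shape is more complex than any degree-1 curve.
Next, against the integer gridlines: the y-axis gridline crossings are at y ∈ {-1, 1}.
Finally, assembling these constraints gives the stated polynomial.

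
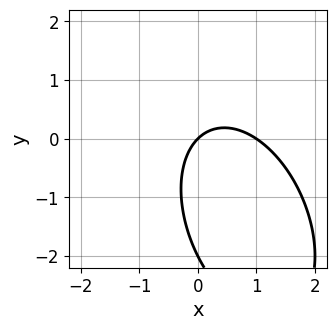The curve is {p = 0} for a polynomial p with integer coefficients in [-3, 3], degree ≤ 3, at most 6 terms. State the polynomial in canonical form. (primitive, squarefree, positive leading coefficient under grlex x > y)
2*x^2 + x*y + y^2 - 2*x + 2*y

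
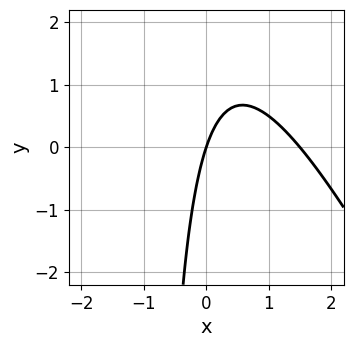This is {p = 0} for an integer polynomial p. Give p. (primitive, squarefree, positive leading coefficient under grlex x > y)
2*x^2 + x*y - 3*x + y

First, the degree is 2 — the shape is more complex than any degree-1 curve.
Then, checking where it meets the axes: one x-axis crossing is at x = 0; one y-axis crossing is at y = 0.
Finally, matching integer coefficients to the picture gives p.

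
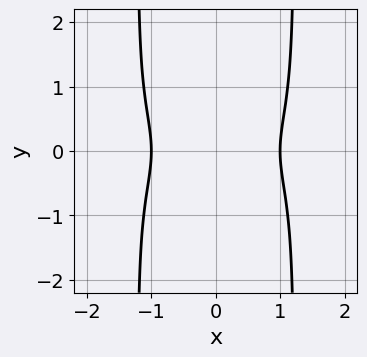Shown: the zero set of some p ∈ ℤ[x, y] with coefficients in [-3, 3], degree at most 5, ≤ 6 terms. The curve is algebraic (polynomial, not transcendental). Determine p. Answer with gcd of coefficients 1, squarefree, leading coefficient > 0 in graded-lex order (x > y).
2*x^2*y^2 + 2*x^2 - 3*y^2 - 2

Degree: a generic line meets the curve in up to 4 points, so deg p = 4.
Symmetries: mirror symmetry x ↦ −x ⇒ only even powers of x; mirror symmetry y ↦ −y ⇒ only even powers of y.
From the axis intercepts and sections: among the integer gridlines, it crosses the x-axis at x ∈ {-1, 1}; it misses every integer gridline on the y-axis.
These observations pin down the coefficients.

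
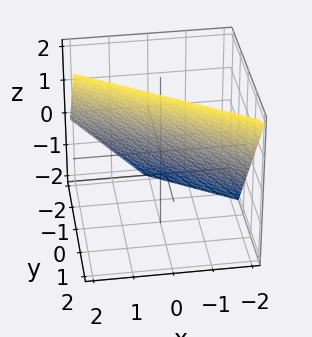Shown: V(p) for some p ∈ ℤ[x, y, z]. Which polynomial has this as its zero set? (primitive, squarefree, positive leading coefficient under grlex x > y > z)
(a) deg p = 1. The surface is flat (a plane).
(b) From the visible intercepts: it meets the z-axis at z = 1 (among the integer gridlines); it meets the x-axis at x = -1 (among the integer gridlines).
(c) Matching integer coefficients to the picture gives p.

2*x + 3*y - 2*z + 2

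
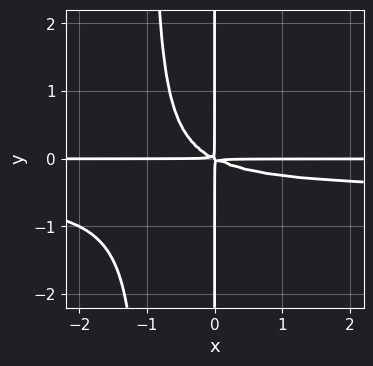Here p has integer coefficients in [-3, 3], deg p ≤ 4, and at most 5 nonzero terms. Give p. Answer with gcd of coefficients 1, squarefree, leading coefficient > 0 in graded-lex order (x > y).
2*x^2*y^2 + x^2*y + 2*x*y^2

(a) The degree is 4 — the shape is more complex than any degree-3 curve.
(b) Reading off the gridlines: every point of the x-axis in the box is on the curve; every point of the y-axis in the box is on the curve.
(c) The integer polynomial consistent with all of this is the stated p.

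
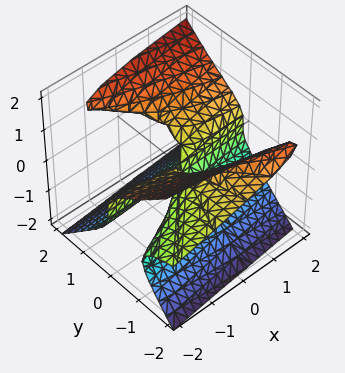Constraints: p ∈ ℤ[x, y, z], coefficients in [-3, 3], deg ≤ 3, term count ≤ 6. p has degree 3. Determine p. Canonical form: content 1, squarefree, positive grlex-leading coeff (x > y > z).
Degree: the shape is more complex than any degree-2 surface, so deg p = 3.
Reading off the gridlines: the visible x-axis segment lies entirely on the surface; it meets the z-axis at z = 0 (among the integer gridlines); one y-axis crossing is at y = 0.
Putting this together gives p.

2*y^2*z - 2*z^3 + x*y - y^2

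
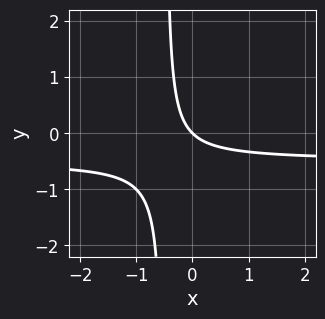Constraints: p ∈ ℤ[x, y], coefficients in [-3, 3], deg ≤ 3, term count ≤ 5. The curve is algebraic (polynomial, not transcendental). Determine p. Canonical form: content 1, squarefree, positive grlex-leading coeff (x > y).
2*x*y + x + y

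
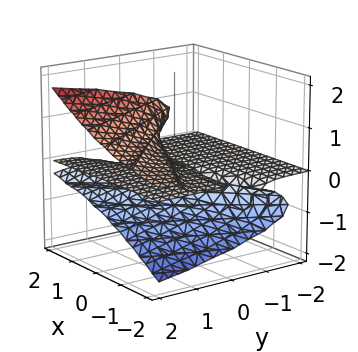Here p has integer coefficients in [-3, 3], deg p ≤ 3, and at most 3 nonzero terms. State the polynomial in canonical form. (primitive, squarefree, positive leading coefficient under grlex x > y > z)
2*x*z^2 - 3*z^3 + y*z

Degree: no degree-2 surface has this shape, so deg p = 3.
Observable constraints: every point of the y-axis in the box is on the surface; every point of the x-axis in the box is on the surface.
Together with the visible shape, these determine p as stated.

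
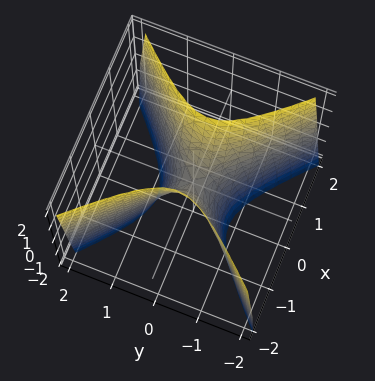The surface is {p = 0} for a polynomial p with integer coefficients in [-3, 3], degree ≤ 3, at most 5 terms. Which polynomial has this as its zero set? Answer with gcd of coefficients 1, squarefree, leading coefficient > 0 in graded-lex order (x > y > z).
3*x^2 - 3*y^2 - z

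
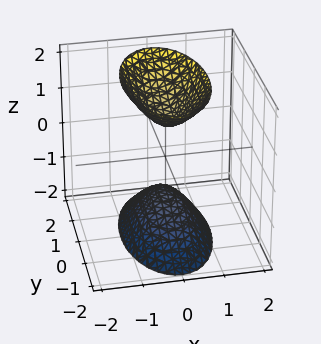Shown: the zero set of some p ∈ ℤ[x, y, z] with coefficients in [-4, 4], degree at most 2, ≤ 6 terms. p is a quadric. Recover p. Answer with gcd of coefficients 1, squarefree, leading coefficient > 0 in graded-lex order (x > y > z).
3*x^2 + y^2 - z^2 + 1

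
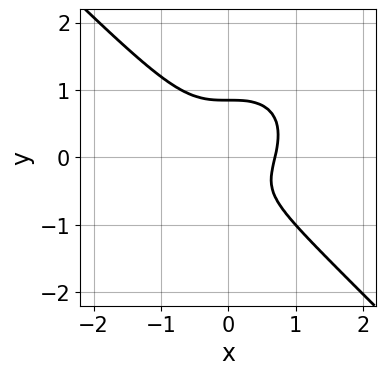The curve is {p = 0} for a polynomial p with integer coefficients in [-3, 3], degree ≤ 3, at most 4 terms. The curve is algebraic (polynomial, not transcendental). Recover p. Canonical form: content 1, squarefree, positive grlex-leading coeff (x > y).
3*x^3 + 3*y^3 - y - 1

First, the degree is 3 — a generic line meets the curve in up to 3 points.
Finally, the integer polynomial consistent with all of this is the stated p.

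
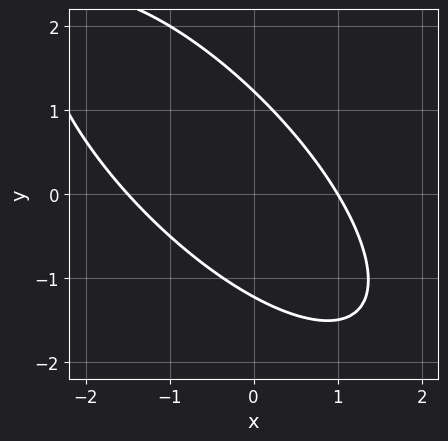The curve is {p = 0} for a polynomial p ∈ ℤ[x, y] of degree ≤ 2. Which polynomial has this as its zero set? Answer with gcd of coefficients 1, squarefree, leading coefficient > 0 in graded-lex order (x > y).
2*x^2 + 3*x*y + 2*y^2 + x - 3

(a) The degree is 2 — no degree-1 curve has this shape.
(b) Against the integer gridlines: it meets the x-axis at x = 1 (among the integer gridlines).
(c) Together with the visible shape, these determine p as stated.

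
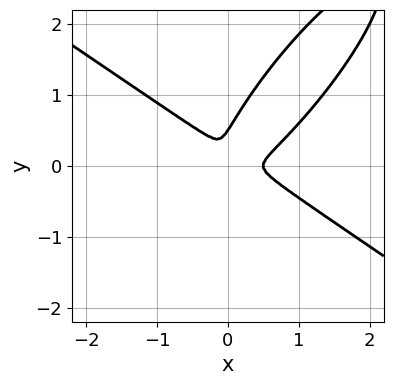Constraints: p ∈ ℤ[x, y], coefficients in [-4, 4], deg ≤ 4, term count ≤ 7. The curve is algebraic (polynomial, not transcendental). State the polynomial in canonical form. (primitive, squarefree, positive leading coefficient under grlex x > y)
2*x^3 - 3*x*y^2 + 2*y^3 - x^2 - y^2

First, the degree is 3 — the shape is more complex than any degree-2 curve.
Finally, putting this together gives p.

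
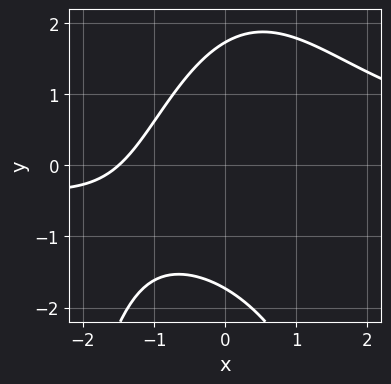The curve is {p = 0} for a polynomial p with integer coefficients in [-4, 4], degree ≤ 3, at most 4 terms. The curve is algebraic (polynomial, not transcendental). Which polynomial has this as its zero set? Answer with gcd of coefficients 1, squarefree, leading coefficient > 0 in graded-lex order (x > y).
x^2*y + y^2 - 2*x - 3

First, deg p = 3. The shape is more complex than any degree-2 curve.
Finally, matching integer coefficients to the picture gives p.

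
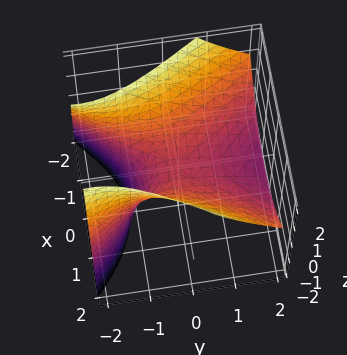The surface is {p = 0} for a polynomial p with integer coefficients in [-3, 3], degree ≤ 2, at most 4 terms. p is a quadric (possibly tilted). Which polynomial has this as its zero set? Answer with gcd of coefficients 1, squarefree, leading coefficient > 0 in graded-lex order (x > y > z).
Degree: a generic line meets the surface in up to 2 points, so deg p = 2.
From the visible intercepts: one z-axis crossing is at z = 0; it crosses the x-axis at the gridline x = 0; it meets the y-axis at y = 0 (among the integer gridlines).
The integer polynomial consistent with all of this is the stated p.

2*x^2 - y^2 - 2*y*z - 3*z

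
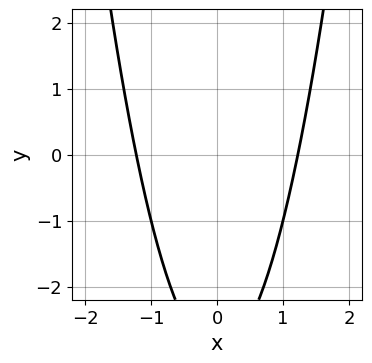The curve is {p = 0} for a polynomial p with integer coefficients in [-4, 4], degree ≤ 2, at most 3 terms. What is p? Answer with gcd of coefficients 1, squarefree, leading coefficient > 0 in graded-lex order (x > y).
2*x^2 - y - 3

deg p = 2.
Symmetries: mirror symmetry x ↦ −x ⇒ only even powers of x.
Checking where it meets the axes: the curve avoids every integer y-axis point in the box.
The integer polynomial consistent with all of this is the stated p.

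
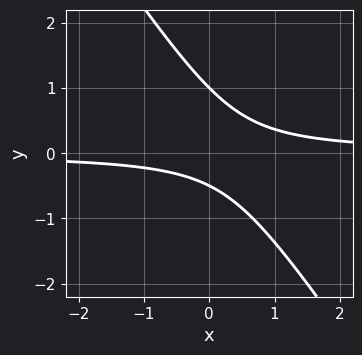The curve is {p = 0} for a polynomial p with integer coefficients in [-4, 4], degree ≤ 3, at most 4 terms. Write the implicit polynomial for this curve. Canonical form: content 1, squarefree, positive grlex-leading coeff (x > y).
3*x*y + 2*y^2 - y - 1

1. The degree is 2 — the shape is more complex than any degree-1 curve.
2. From the visible intercepts: it misses every integer gridline on the x-axis; it crosses the y-axis at the gridline y = 1.
3. The integer polynomial consistent with all of this is the stated p.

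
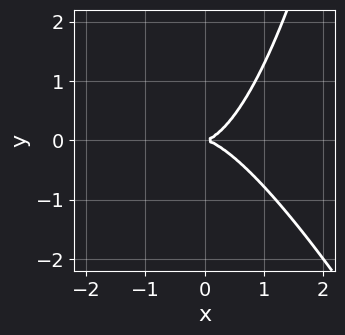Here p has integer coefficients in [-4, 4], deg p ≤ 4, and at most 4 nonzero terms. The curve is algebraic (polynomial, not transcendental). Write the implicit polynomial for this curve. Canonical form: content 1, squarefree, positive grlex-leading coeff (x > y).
2*x^3 + x^2*y - 2*y^2

(a) The degree is 3 — the shape is more complex than any degree-2 curve.
(b) Checking where it meets the axes: it crosses the x-axis at the gridline x = 0; one y-axis crossing is at y = 0.
(c) Solving for integer coefficients yields p as stated.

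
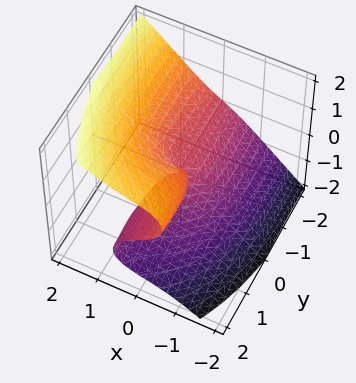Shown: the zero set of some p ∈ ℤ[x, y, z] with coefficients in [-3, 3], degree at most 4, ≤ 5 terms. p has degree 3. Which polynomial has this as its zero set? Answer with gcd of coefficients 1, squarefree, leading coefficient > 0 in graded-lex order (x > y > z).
1. Degree: the shape is more complex than any degree-2 surface, so deg p = 3.
2. From the axis intercepts and sections: it crosses the z-axis at the gridline z = 0; it crosses the x-axis at the gridline x = 0; every point of the y-axis in the box is on the surface.
3. Putting this together gives p.

3*x^3 + x*y^2 - 3*z^3 + 3*y*z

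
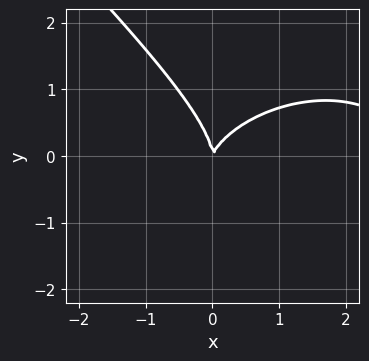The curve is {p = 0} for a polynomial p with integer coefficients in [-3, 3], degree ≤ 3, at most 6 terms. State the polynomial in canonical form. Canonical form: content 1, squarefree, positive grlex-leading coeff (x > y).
x^3 + x*y^2 + 2*y^3 - 3*x^2 + x*y

The degree is 3 — a generic line meets the curve in up to 3 points.
From the axis intercepts and sections: it crosses the x-axis at the gridline x = 0; it crosses the y-axis at the gridline y = 0.
The integer polynomial consistent with all of this is the stated p.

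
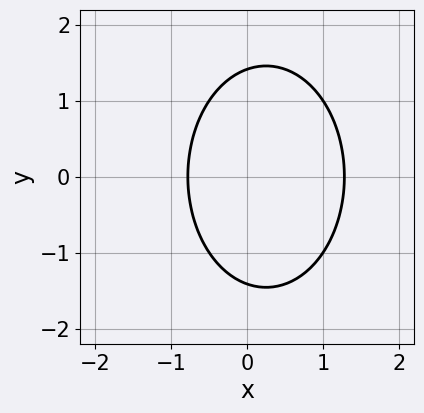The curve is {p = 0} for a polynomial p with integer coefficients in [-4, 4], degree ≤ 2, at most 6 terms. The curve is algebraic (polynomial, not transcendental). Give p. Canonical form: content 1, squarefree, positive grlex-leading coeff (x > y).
2*x^2 + y^2 - x - 2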